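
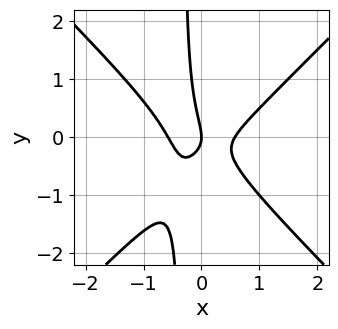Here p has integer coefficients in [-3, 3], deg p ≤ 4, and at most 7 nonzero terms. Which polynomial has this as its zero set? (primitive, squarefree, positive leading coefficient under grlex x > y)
3*x^3 - 3*x*y^2 - 2*x*y - y^2 - x

1. The degree is 3 — the shape is more complex than any degree-2 curve.
2. Against the integer gridlines: it meets the y-axis at y = 0 (among the integer gridlines); one x-axis crossing is at x = 0.
3. Assembling these constraints gives the stated polynomial.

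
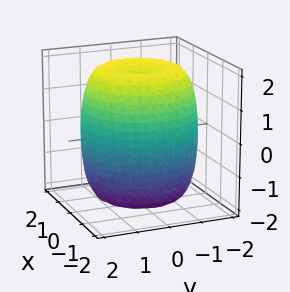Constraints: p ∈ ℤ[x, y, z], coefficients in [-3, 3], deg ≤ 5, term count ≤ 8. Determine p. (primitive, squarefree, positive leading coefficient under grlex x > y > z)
x^4 + 2*x^2*y^2 + y^4 - 2*x^2 - 2*y^2 + z^2 - 3

The degree is 4 — no degree-3 surface has this shape.
By symmetry, the z-axis is an axis of rotation, so x and y enter only as x² + y².
Against the integer gridlines: a circular section at z = 0 has radius between 1 and 2.
Putting this together gives p.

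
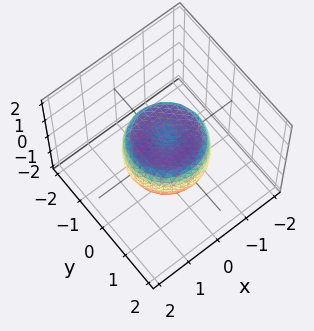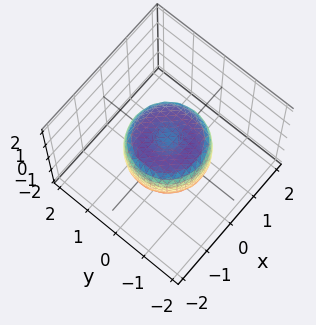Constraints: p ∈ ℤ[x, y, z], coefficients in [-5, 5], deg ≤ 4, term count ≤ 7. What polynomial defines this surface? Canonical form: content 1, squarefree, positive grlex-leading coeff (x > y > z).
Degree: a generic line meets the surface in up to 4 points, so deg p = 4.
By symmetry, the z-axis is an axis of rotation, so x and y enter only as x² + y².
Observable constraints: a circular section at z = 0 has radius between 1 and 2.
These observations pin down the coefficients.

2*x^4 + 4*x^2*y^2 + 2*y^4 - 2*x^2 - 2*y^2 + 2*z^2 - 1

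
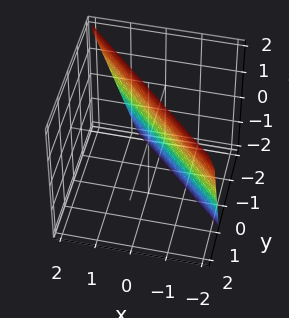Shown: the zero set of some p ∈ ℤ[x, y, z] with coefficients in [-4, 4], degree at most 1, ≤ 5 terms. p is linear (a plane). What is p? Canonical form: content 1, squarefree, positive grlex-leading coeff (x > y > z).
(a) Degree: the surface is flat (a plane), so deg p = 1.
(b) Checking where it meets the axes: it crosses the z-axis at the gridline z = 2.
(c) Matching integer coefficients to the picture gives p.

3*x + 3*y - z + 2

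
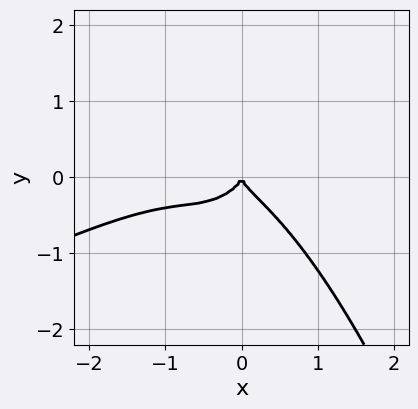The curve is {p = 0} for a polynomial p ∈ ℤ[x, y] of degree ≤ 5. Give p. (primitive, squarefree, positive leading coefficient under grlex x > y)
x^4 - 2*x^3*y + x^3 + 3*y^3 + x^2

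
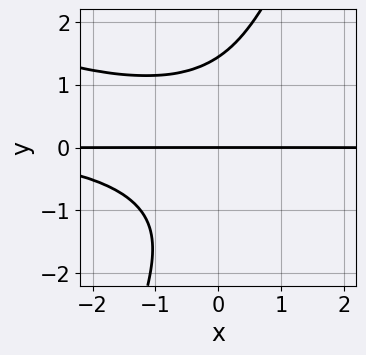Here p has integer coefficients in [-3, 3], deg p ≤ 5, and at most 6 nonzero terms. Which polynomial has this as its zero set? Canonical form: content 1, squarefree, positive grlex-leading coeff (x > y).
x^2*y^2 + 2*x*y^3 - y^4 + 3*y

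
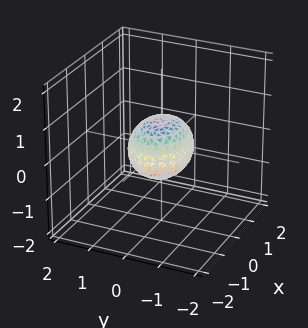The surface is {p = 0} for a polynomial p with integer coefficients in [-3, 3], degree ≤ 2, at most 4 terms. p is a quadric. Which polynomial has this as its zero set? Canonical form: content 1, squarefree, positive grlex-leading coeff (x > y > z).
2*x^2 + 3*y^2 + 3*z^2 - 2

Degree: a closed, bounded, convex surface; a quadric, so deg p = 2.
Symmetries: it's symmetric under y → −y, forcing even powers of y; the z ↦ −z reflection is a symmetry, so z appears only in even powers; mirror symmetry x ↦ −x ⇒ only even powers of x.
Checking where it meets the axes: the x-axis gridline crossings are at x ∈ {-1, 1}.
Assembling these constraints gives the stated polynomial.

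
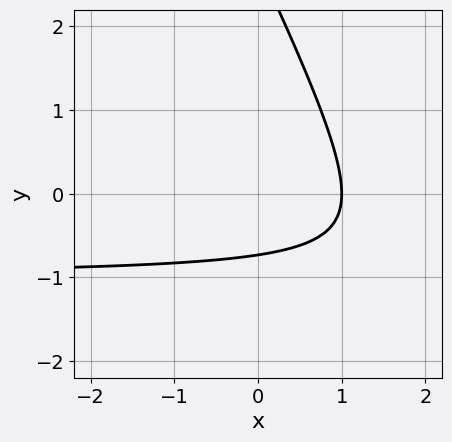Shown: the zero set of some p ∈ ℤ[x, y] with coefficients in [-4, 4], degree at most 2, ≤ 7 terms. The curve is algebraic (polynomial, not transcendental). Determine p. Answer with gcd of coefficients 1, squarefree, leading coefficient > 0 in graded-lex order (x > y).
2*x*y + y^2 + 2*x - 2*y - 2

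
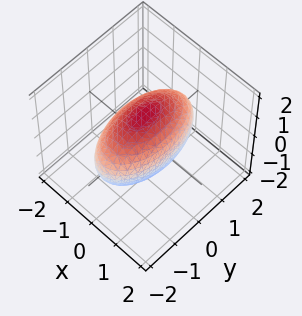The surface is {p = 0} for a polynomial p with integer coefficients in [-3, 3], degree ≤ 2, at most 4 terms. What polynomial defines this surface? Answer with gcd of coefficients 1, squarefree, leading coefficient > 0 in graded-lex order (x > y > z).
1. The degree is 2 — a closed, bounded, convex surface; a quadric.
2. Symmetries: mirror symmetry x ↦ −x ⇒ only even powers of x; the z ↦ −z reflection is a symmetry, so z appears only in even powers; it's symmetric under y → −y, forcing even powers of y.
3. Against the integer gridlines: among the integer gridlines, it crosses the x-axis at x ∈ {-1, 1}.
4. Matching integer coefficients to the picture gives p.

3*x^2 + y^2 + 2*z^2 - 3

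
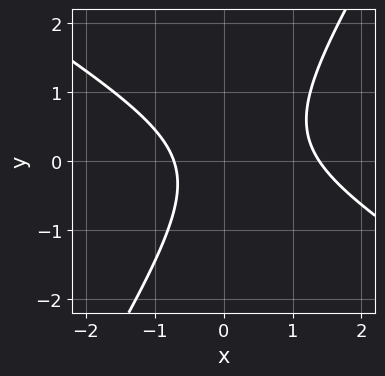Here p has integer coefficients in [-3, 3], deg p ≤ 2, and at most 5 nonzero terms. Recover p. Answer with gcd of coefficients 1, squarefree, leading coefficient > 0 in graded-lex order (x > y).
3*x^2 + 3*x*y - 3*y^2 - 2*x - 3

(a) Degree: no degree-1 curve has this shape, so deg p = 2.
(b) From the axis intercepts and sections: no y-intercept at any integer in the box.
(c) The integer polynomial consistent with all of this is the stated p.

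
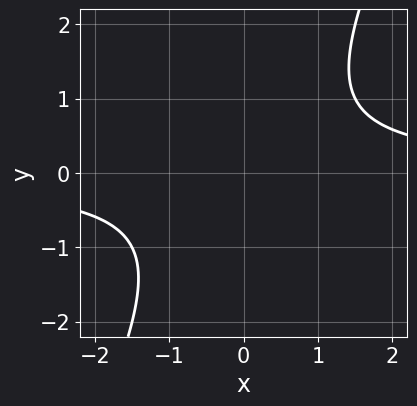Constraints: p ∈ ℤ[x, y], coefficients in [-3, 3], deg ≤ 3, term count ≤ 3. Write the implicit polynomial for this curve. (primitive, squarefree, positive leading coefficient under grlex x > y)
(a) The degree is 2 — no degree-1 curve has this shape.
(b) Checking where it meets the axes: it misses every integer gridline on the x-axis; it misses every integer gridline on the y-axis.
(c) Solving for integer coefficients yields p as stated.

2*x*y - y^2 - 2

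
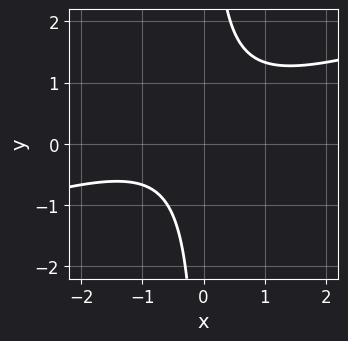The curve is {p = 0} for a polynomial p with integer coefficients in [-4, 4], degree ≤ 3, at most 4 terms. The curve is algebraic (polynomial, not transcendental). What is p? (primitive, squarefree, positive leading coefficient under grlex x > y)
deg p = 2. No degree-1 curve has this shape.
Reading off the gridlines: the curve avoids every integer x-axis point in the box; it misses every integer gridline on the y-axis.
Fitting integer coefficients to these (and the overall shape) gives p.

x^2 - 3*x*y + x + 2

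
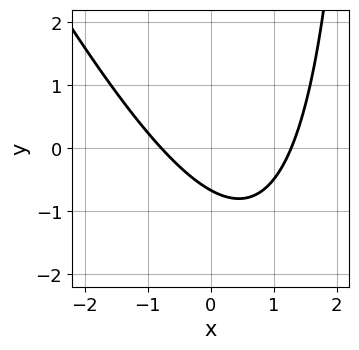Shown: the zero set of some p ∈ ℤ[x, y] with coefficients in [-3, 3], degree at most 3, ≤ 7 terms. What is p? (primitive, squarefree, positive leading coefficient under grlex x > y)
2*x^2 + x*y - x - 3*y - 2

1. The degree is 2 — the shape is more complex than any degree-1 curve.
2. Putting this together gives p.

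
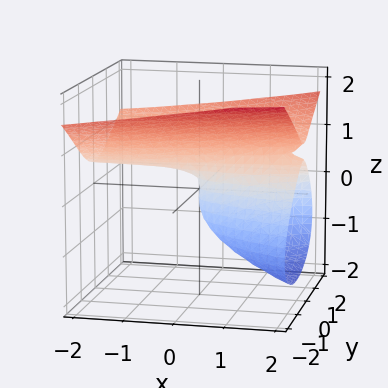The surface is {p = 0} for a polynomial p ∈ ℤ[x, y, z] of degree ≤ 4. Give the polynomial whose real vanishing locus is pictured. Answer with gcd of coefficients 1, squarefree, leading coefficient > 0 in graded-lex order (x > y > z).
2*z^3 - 2*x*z - 2*y^2 + y*z + x

1. Degree: no degree-2 surface has this shape, so deg p = 3.
2. Checking where it meets the axes: it meets the x-axis at x = 0 (among the integer gridlines); it crosses the y-axis at the gridline y = 0; one z-axis crossing is at z = 0.
3. Together with the visible shape, these determine p as stated.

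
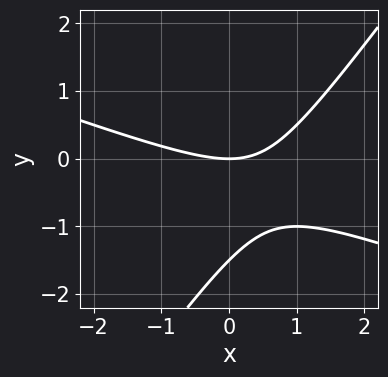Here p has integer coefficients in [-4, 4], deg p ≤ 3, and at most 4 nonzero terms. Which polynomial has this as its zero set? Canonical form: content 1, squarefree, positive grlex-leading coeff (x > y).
(a) deg p = 2. No degree-1 curve has this shape.
(b) From the visible intercepts: it crosses the y-axis at the gridline y = 0; it meets the x-axis at x = 0 (among the integer gridlines).
(c) Together with the visible shape, these determine p as stated.

x^2 + 2*x*y - 2*y^2 - 3*y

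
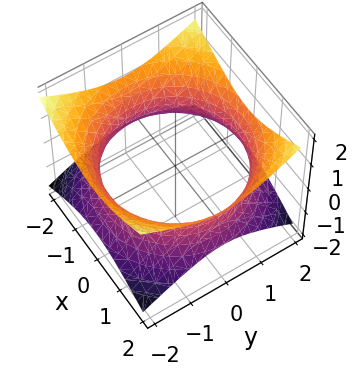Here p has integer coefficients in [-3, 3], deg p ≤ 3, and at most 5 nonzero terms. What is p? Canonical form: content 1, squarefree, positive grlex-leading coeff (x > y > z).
x^2 + y^2 - 2*z^2 - 3

First, deg p = 2. A generic line meets the surface in up to 2 points.
Next, symmetries: rotational symmetry about the z-axis ⇒ p depends on x, y only through x² + y².
Then, reading off the gridlines: no z-intercept at any integer in the box; a circular section at z = 0 has radius between 1 and 2.
Finally, together with the visible shape, these determine p as stated.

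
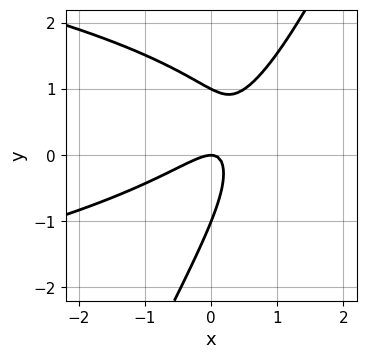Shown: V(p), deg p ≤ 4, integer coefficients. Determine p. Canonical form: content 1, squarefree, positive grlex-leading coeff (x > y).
1. Degree: the shape is more complex than any degree-2 curve, so deg p = 3.
2. Reading off the gridlines: among the integer gridlines, it crosses the y-axis at y ∈ {-1, 0, 1}; it meets the x-axis at x = 0 (among the integer gridlines).
3. Assembling these constraints gives the stated polynomial.

2*x*y^2 - y^3 + 2*x^2 - 3*x*y + y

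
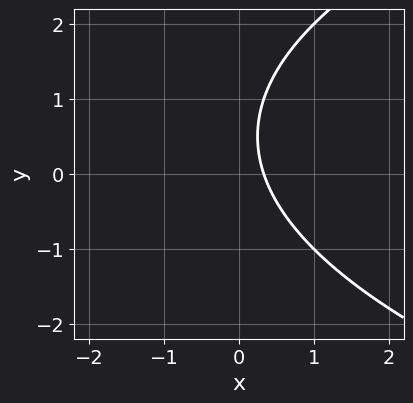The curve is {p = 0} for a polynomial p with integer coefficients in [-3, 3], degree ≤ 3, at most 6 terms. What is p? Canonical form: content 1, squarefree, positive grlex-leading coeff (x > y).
(a) deg p = 2. The shape is more complex than any degree-1 curve.
(b) Observable constraints: no y-intercept at any integer in the box.
(c) Solving for integer coefficients yields p as stated.

y^2 - 3*x - y + 1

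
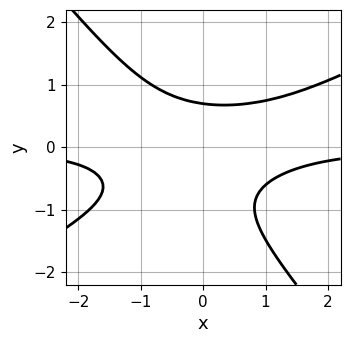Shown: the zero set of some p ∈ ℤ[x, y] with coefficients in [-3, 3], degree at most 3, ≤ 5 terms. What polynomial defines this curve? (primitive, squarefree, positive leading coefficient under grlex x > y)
2*x^2*y - 2*x*y^2 - 3*y^3 - 2*y^2 + 2

First, the degree is 3 — a generic line meets the curve in up to 3 points.
Then, from the visible intercepts: it misses every integer gridline on the x-axis.
Finally, solving for integer coefficients yields p as stated.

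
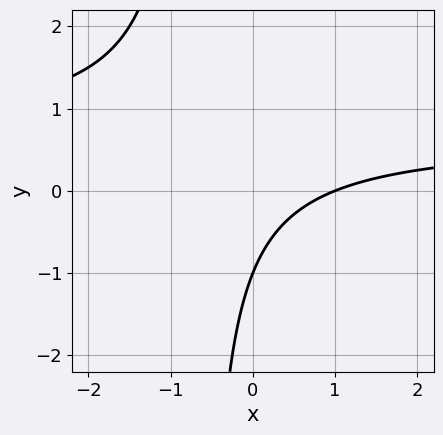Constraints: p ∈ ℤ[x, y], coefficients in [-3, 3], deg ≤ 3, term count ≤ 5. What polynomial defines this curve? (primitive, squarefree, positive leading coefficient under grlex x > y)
3*x*y - 2*x + 2*y + 2

The degree is 2 — a generic line meets the curve in up to 2 points.
Reading off the gridlines: it crosses the y-axis at the gridline y = -1; it crosses the x-axis at the gridline x = 1.
Solving for integer coefficients yields p as stated.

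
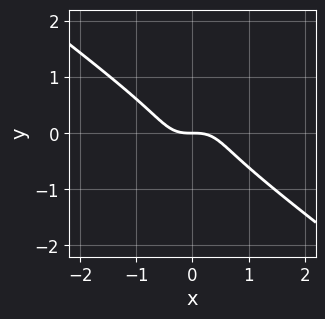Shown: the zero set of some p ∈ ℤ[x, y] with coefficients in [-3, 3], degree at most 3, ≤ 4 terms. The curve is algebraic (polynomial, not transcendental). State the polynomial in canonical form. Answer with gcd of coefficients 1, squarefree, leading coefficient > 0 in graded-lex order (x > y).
3*x^3 - 3*x*y^2 + 3*y^3 + 2*y

(a) Degree: no degree-2 curve has this shape, so deg p = 3.
(b) From the visible intercepts: it meets the y-axis at y = 0 (among the integer gridlines); it meets the x-axis at x = 0 (among the integer gridlines).
(c) Solving for integer coefficients yields p as stated.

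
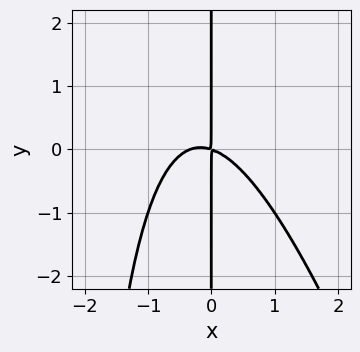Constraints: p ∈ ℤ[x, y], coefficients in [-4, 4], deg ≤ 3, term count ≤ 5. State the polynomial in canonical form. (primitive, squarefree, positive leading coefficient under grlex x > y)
3*x^3 + x^2*y + x^2 + 3*x*y

Degree: a generic line meets the curve in up to 3 points, so deg p = 3.
Checking where it meets the axes: the visible y-axis segment lies entirely on the curve.
These observations pin down the coefficients.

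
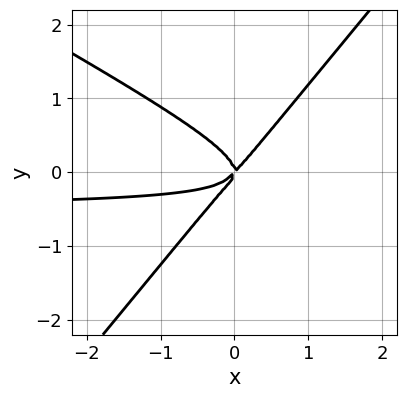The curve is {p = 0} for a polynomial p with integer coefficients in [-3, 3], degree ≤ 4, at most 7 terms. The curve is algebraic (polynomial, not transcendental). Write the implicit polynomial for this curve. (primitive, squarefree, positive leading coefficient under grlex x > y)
2*x^2*y + 2*x*y^2 - 3*y^3 + x^2 - x*y

Degree: the shape is more complex than any degree-2 curve, so deg p = 3.
Reading off the gridlines: it meets the y-axis at y = 0 (among the integer gridlines); it crosses the x-axis at the gridline x = 0.
Solving for integer coefficients yields p as stated.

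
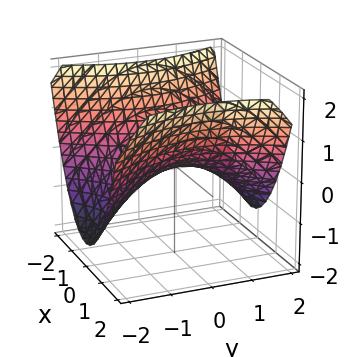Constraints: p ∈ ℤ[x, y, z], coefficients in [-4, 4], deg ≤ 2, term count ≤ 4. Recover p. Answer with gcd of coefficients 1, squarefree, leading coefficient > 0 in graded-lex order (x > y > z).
(a) deg p = 2. A saddle surface; a quadric.
(b) Symmetries: mirror symmetry y ↦ −y ⇒ only even powers of y; the x ↦ −x reflection is a symmetry, so x appears only in even powers.
(c) Against the integer gridlines: one y-axis crossing is at y = 0; it meets the x-axis at x = 0 (among the integer gridlines); it meets the z-axis at z = 0 (among the integer gridlines).
(d) Solving for integer coefficients yields p as stated.

2*x^2 - y^2 - 3*z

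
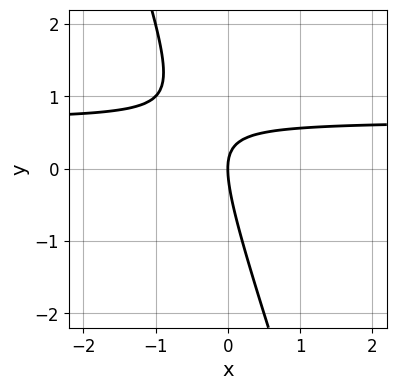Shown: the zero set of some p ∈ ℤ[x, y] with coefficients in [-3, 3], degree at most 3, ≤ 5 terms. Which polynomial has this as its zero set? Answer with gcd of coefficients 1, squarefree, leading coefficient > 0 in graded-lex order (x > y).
3*x*y + y^2 - 2*x

Degree: the shape is more complex than any degree-1 curve, so deg p = 2.
Against the integer gridlines: it meets the x-axis at x = 0 (among the integer gridlines); it meets the y-axis at y = 0 (among the integer gridlines).
Solving for integer coefficients yields p as stated.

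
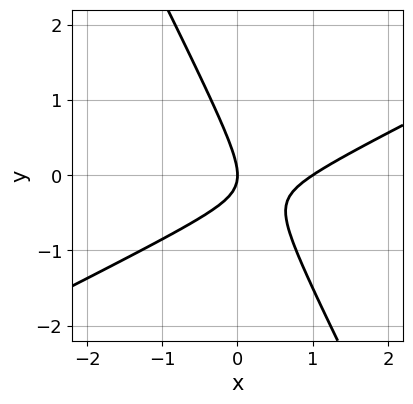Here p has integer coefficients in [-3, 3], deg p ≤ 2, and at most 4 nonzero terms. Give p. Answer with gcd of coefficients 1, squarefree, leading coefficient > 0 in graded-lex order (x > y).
2*x^2 - 3*x*y - 2*y^2 - 2*x

deg p = 2. The shape is more complex than any degree-1 curve.
From the axis intercepts and sections: among the integer gridlines, it crosses the x-axis at x ∈ {0, 1}; one y-axis crossing is at y = 0.
Together with the visible shape, these determine p as stated.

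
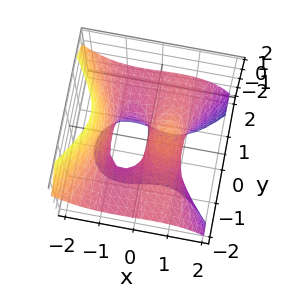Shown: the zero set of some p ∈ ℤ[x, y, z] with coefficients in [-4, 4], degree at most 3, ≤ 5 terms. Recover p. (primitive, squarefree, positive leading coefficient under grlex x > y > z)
2*x^3 + 3*y^2*z + z^2 - 2*x

(a) deg p = 3. A generic line meets the surface in up to 3 points.
(b) From the axis intercepts and sections: the x-axis gridline crossings are at x ∈ {-1, 0, 1}; every point of the y-axis in the box is on the surface; one z-axis crossing is at z = 0.
(c) Assembling these constraints gives the stated polynomial.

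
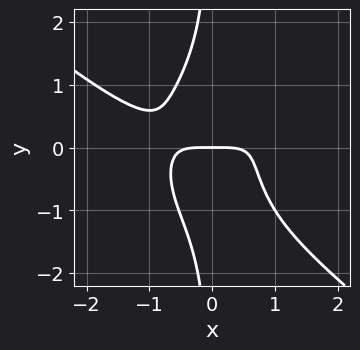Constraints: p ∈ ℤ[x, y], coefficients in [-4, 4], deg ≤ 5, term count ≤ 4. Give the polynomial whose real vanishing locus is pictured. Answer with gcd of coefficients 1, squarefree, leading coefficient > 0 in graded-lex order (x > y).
First, deg p = 4. The shape is more complex than any degree-3 curve.
Next, from the axis intercepts and sections: it crosses the y-axis at the gridline y = 0; it meets the x-axis at x = 0 (among the integer gridlines).
Finally, these observations pin down the coefficients.

x^4 + 2*x*y^3 - 3*x^2*y + 2*y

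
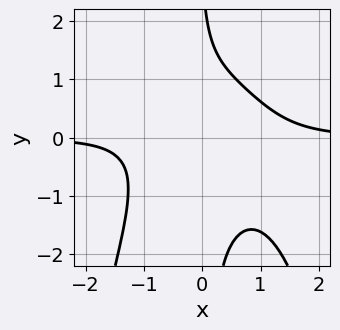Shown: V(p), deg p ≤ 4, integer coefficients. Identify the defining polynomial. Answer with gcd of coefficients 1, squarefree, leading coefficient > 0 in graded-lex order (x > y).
3*x^3*y - x^2*y + 3*x*y^2 + y - 3

(a) Degree: the shape is more complex than any degree-3 curve, so deg p = 4.
(b) Reading off the gridlines: the curve avoids every integer y-axis point in the box; no x-intercept at any integer in the box.
(c) Assembling these constraints gives the stated polynomial.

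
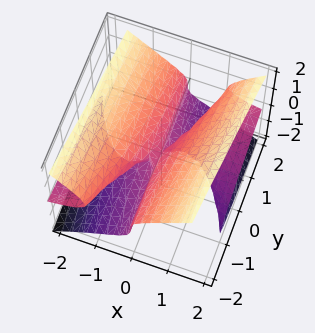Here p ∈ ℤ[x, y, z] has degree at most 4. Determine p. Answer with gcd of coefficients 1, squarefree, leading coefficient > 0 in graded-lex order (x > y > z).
2*x^2*z - 2*z^3 + x^2 - x*y

(a) deg p = 3.
(b) From the axis intercepts and sections: it crosses the z-axis at the gridline z = 0; it meets the x-axis at x = 0 (among the integer gridlines).
(c) Solving for integer coefficients yields p as stated.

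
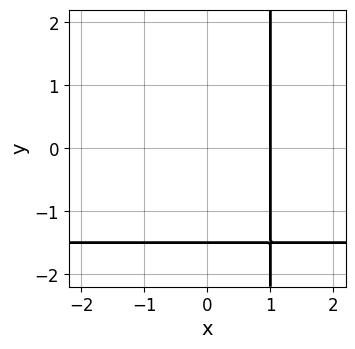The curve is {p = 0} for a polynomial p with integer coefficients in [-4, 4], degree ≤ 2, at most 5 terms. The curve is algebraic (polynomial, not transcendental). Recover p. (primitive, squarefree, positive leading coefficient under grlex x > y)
Degree: the shape is more complex than any degree-1 curve, so deg p = 2.
From the axis intercepts and sections: it crosses the x-axis at the gridline x = 1.
Matching integer coefficients to the picture gives p.

2*x*y + 3*x - 2*y - 3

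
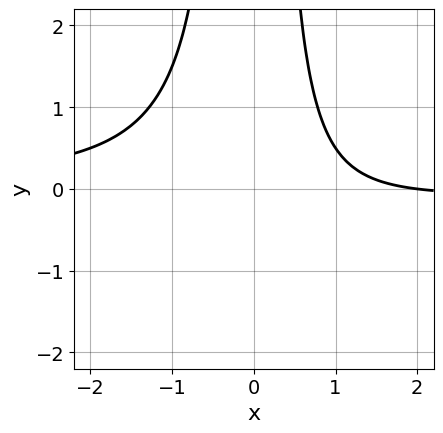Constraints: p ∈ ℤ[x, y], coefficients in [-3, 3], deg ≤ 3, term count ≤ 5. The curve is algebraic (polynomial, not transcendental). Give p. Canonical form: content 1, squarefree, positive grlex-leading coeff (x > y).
2*x^2*y + x - 2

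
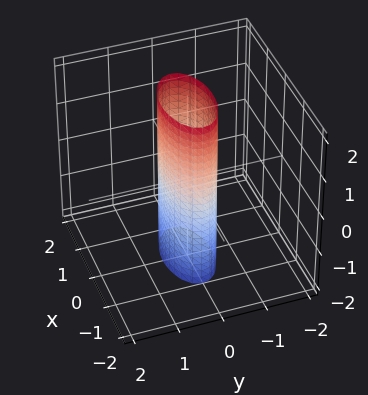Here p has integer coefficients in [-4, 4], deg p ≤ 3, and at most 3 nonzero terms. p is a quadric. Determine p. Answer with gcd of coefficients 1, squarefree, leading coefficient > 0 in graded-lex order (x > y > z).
deg p = 2.
Symmetries: mirror symmetry z ↦ −z ⇒ only even powers of z; mirror symmetry y ↦ −y ⇒ only even powers of y; it's symmetric under x → −x, forcing even powers of x.
Checking where it meets the axes: no z-intercept at any integer in the box; among the integer gridlines, it crosses the x-axis at x ∈ {-1, 1}.
Solving for integer coefficients yields p as stated.

x^2 + 3*y^2 - 1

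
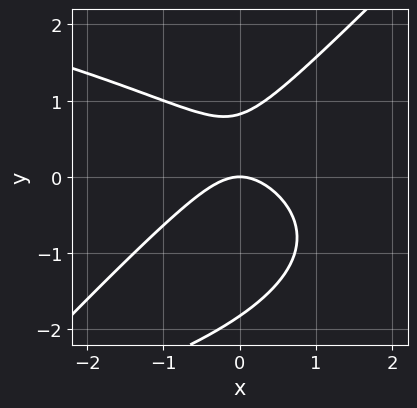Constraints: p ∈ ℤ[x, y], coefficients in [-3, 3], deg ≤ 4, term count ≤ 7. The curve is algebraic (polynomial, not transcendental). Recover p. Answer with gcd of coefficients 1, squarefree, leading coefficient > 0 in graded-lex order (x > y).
(a) Degree: no degree-2 curve has this shape, so deg p = 3.
(b) Checking where it meets the axes: it crosses the y-axis at the gridline y = 0; it crosses the x-axis at the gridline x = 0.
(c) Matching integer coefficients to the picture gives p.

2*x*y^2 - 2*y^3 + 3*x^2 - 2*y^2 + 3*y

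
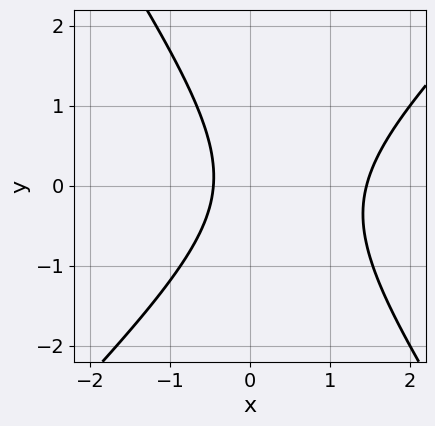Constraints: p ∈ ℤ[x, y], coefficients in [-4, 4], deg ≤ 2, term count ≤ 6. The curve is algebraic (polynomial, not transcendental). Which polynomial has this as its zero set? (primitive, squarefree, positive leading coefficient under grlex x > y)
1. The degree is 2 — no degree-1 curve has this shape.
2. From the visible intercepts: it misses every integer gridline on the y-axis.
3. Putting this together gives p.

3*x^2 - x*y - 2*y^2 - 3*x - 2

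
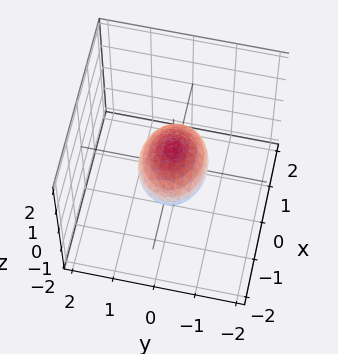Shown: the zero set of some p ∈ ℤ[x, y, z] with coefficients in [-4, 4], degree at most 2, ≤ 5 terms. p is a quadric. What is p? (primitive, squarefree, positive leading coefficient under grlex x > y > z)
First, the degree is 2 — bounded and convex; a quadric.
Then, symmetries: it's symmetric under x → −x, forcing even powers of x; the y ↦ −y reflection is a symmetry, so y appears only in even powers; the z ↦ −z reflection is a symmetry, so z appears only in even powers.
Next, from the axis intercepts and sections: the x-axis gridline crossings are at x ∈ {-1, 1}.
Finally, putting this together gives p.

2*x^2 + 3*y^2 + 3*z^2 - 2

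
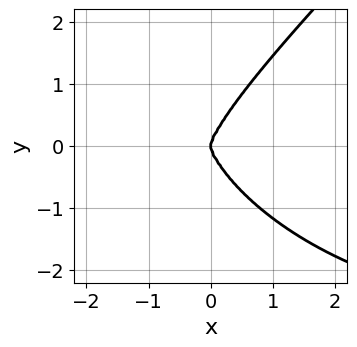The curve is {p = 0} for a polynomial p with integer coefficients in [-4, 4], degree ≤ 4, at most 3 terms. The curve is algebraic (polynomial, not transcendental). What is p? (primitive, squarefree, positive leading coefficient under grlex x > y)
x^3*y - y^4 + 3*x^3

deg p = 4.
From the visible intercepts: one x-axis crossing is at x = 0; it meets the y-axis at y = 0 (among the integer gridlines).
Assembling these constraints gives the stated polynomial.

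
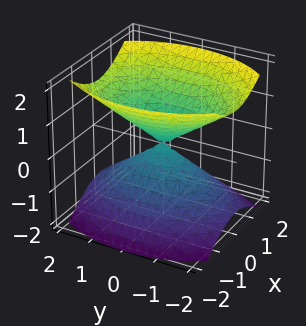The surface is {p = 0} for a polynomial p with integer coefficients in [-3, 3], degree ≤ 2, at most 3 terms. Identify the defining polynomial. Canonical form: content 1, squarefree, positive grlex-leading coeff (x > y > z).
2*x^2 + y^2 - 2*z^2

(a) There are 2 components. They look like related sheets of one shape, so recover p as a whole.
(b) deg p = 2. A double cone through the origin; a quadric.
(c) Symmetries: it's symmetric under x → −x, forcing even powers of x; it's symmetric under y → −y, forcing even powers of y; the z ↦ −z reflection is a symmetry, so z appears only in even powers.
(d) Observable constraints: it meets the y-axis at y = 0 (among the integer gridlines); it crosses the x-axis at the gridline x = 0.
(e) Matching integer coefficients to the picture gives p.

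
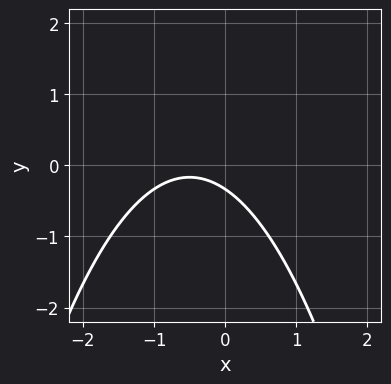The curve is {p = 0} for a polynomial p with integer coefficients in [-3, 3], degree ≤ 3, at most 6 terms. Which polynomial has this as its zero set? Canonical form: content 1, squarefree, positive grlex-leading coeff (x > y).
2*x^2 + 2*x + 3*y + 1

First, the degree is 2 — no degree-1 curve has this shape.
Then, from the axis intercepts and sections: the curve avoids every integer x-axis point in the box.
Finally, putting this together gives p.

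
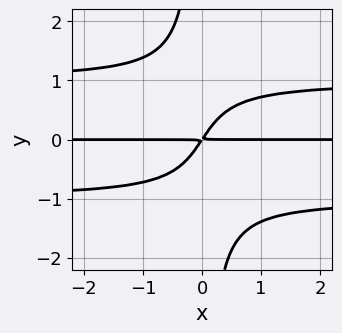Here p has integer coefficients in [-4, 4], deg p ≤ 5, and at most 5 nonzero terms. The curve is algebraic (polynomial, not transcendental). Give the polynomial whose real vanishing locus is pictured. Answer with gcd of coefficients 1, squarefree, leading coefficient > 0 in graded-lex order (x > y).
3*x*y^3 - 3*x*y + 2*y^2

1. Degree: no degree-3 curve has this shape, so deg p = 4.
2. From the visible intercepts: the visible x-axis segment lies entirely on the curve.
3. These observations pin down the coefficients.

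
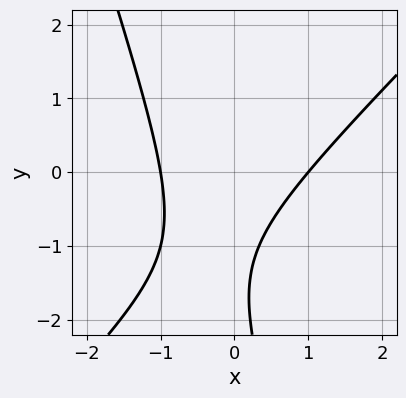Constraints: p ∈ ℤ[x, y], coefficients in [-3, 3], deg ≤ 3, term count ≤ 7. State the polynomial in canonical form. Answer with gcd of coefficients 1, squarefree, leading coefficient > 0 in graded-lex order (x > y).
3*x^2 - 2*x*y - y^2 - 3*y - 3

The degree is 2 — a generic line meets the curve in up to 2 points.
Against the integer gridlines: it misses every integer gridline on the y-axis; the x-axis gridline crossings are at x ∈ {-1, 1}.
Matching integer coefficients to the picture gives p.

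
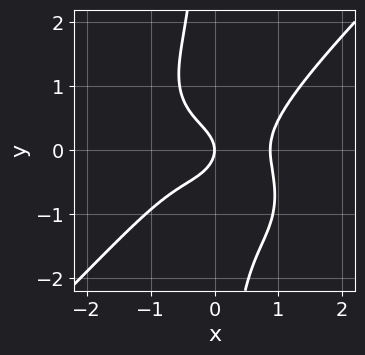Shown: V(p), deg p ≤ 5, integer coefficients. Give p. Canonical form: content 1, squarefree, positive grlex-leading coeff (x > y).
First, deg p = 4. The shape is more complex than any degree-3 curve.
Then, against the integer gridlines: one x-axis crossing is at x = 0; it meets the y-axis at y = 0 (among the integer gridlines).
Finally, the integer polynomial consistent with all of this is the stated p.

3*x^4 - 3*x*y^3 - 3*y^2 - 2*x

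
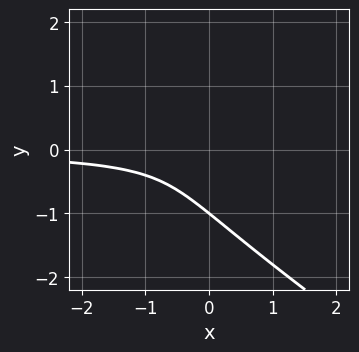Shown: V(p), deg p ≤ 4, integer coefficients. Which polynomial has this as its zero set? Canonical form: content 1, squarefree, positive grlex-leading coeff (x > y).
2*x*y^2 + 3*y^3 - 2*x*y + 2*y^2 + 1

(a) The degree is 3 — no degree-2 curve has this shape.
(b) Reading off the gridlines: no x-intercept at any integer in the box; it meets the y-axis at y = -1 (among the integer gridlines).
(c) Putting this together gives p.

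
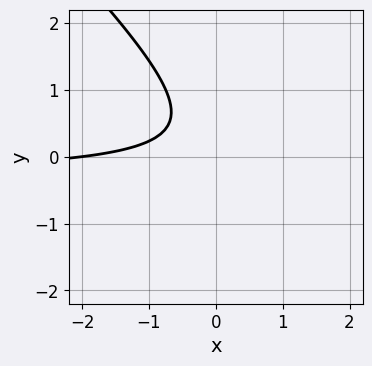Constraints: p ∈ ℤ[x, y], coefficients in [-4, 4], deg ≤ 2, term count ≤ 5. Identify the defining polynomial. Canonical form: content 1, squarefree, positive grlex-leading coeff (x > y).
3*x*y + 3*y^2 + x - 2*y + 2

Degree: the shape is more complex than any degree-1 curve, so deg p = 2.
Against the integer gridlines: it crosses the x-axis at the gridline x = -2; the curve avoids every integer y-axis point in the box.
These observations pin down the coefficients.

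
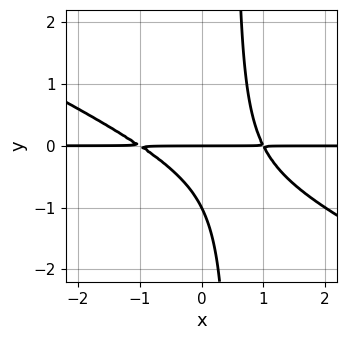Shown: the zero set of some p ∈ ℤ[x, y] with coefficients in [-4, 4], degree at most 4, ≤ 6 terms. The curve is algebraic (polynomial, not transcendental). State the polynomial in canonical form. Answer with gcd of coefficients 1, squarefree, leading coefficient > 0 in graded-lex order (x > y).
(a) The degree is 3 — the shape is more complex than any degree-2 curve.
(b) Checking where it meets the axes: among the integer gridlines, it crosses the y-axis at y ∈ {-1, 0}; the visible x-axis segment lies entirely on the curve.
(c) Matching integer coefficients to the picture gives p.

x^2*y + 2*x*y^2 - y^2 - y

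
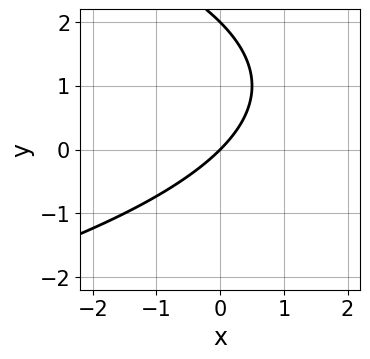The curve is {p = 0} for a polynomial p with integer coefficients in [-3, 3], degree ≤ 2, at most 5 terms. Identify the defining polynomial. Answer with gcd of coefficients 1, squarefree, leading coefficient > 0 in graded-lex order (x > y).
y^2 + 2*x - 2*y

1. deg p = 2. A generic line meets the curve in up to 2 points.
2. Checking where it meets the axes: one x-axis crossing is at x = 0; the y-axis gridline crossings are at y ∈ {0, 2}.
3. Assembling these constraints gives the stated polynomial.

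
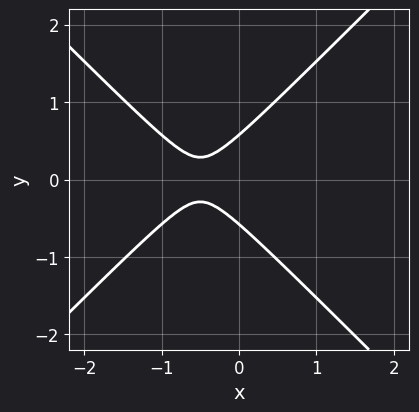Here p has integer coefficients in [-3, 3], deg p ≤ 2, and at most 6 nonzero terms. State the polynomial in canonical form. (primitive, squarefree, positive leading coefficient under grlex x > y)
3*x^2 - 3*y^2 + 3*x + 1

(a) Degree: no degree-1 curve has this shape, so deg p = 2.
(b) Symmetries: the y ↦ −y reflection is a symmetry, so y appears only in even powers.
(c) From the visible intercepts: no x-intercept at any integer in the box.
(d) Fitting integer coefficients to these (and the overall shape) gives p.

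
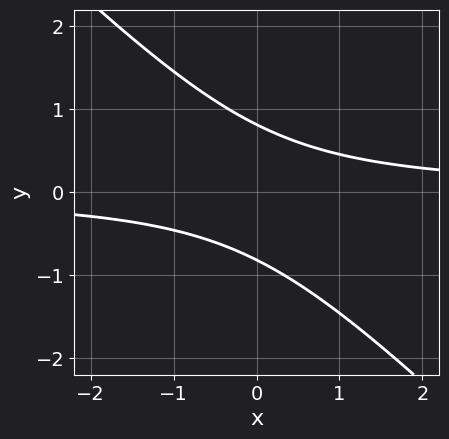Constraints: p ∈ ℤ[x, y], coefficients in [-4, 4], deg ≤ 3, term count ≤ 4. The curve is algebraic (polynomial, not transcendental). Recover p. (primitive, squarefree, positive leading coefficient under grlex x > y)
3*x*y + 3*y^2 - 2

1. The degree is 2 — the shape is more complex than any degree-1 curve.
2. From the axis intercepts and sections: no x-intercept at any integer in the box.
3. Matching integer coefficients to the picture gives p.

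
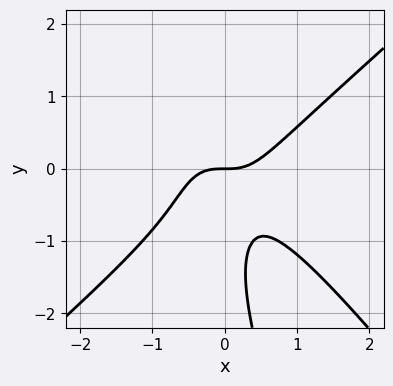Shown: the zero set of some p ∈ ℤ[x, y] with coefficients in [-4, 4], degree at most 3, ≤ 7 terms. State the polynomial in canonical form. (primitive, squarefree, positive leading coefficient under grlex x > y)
3*x^3 - 3*x*y^2 - y^3 - 2*y^2 - 2*y

First, the degree is 3 — the shape is more complex than any degree-2 curve.
Then, observable constraints: it meets the y-axis at y = 0 (among the integer gridlines); it meets the x-axis at x = 0 (among the integer gridlines).
Finally, the integer polynomial consistent with all of this is the stated p.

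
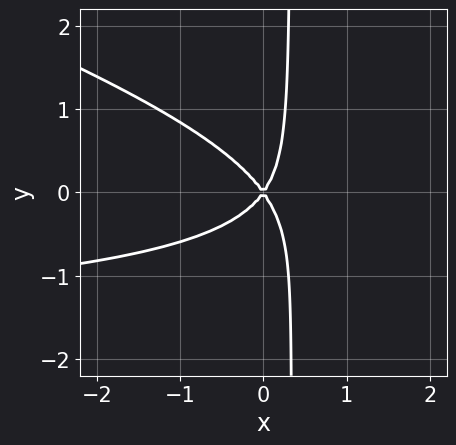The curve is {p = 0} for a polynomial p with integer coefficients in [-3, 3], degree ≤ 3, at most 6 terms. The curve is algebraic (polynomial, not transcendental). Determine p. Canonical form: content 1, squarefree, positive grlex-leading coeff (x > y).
(a) deg p = 3. A generic line meets the curve in up to 3 points.
(b) From the visible intercepts: it meets the y-axis at y = 0 (among the integer gridlines); one x-axis crossing is at x = 0.
(c) Matching integer coefficients to the picture gives p.

x^2*y + 3*x*y^2 + 2*x^2 - y^2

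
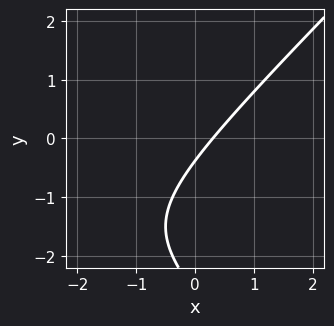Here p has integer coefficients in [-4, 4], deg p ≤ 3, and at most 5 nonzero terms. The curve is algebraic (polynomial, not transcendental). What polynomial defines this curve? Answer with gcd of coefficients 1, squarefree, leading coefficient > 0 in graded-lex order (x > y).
x^2 - y^2 + 3*x - 3*y - 1

First, the degree is 2 — a generic line meets the curve in up to 2 points.
Finally, putting this together gives p.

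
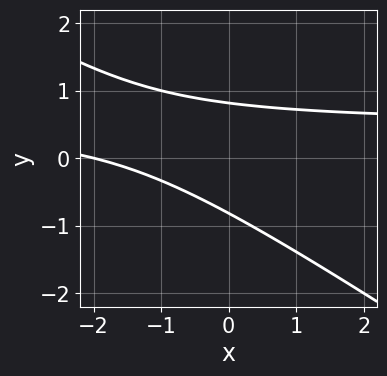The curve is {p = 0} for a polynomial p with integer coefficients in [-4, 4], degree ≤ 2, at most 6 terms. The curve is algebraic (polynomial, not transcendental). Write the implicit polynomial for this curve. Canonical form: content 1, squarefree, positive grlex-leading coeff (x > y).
2*x*y + 3*y^2 - x - 2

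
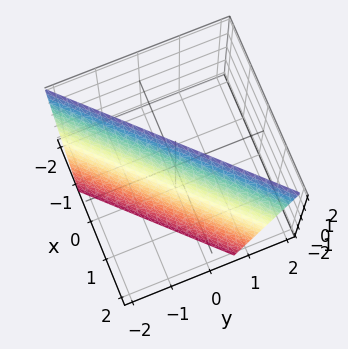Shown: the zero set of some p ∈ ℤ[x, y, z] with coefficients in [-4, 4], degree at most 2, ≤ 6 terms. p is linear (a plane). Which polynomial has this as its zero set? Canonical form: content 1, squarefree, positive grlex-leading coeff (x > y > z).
First, degree: the surface is flat (a plane), so deg p = 1.
Next, against the integer gridlines: it crosses the z-axis at the gridline z = 2.
Finally, together with the visible shape, these determine p as stated.

3*x - 3*y + z - 2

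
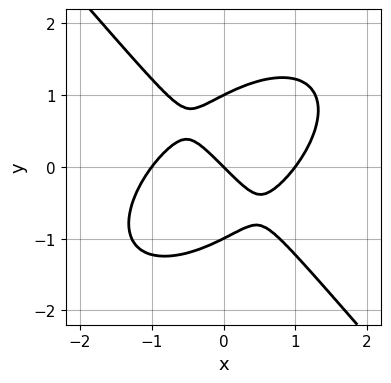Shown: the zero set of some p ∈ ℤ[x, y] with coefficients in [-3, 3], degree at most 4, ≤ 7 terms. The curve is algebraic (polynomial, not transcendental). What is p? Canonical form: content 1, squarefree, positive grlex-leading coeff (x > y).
First, degree: a generic line meets the curve in up to 3 points, so deg p = 3.
Next, observable constraints: the x-axis gridline crossings are at x ∈ {-1, 0, 1}; among the integer gridlines, it crosses the y-axis at y ∈ {-1, 0, 1}.
Finally, solving for integer coefficients yields p as stated.

2*x^3 - x^2*y + 2*y^3 - 2*x - 2*y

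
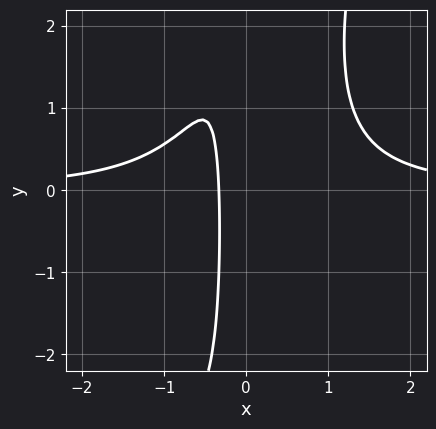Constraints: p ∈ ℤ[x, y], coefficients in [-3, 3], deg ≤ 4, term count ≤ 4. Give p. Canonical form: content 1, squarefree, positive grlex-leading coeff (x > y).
First, deg p = 4.
Then, reading off the gridlines: the curve avoids every integer y-axis point in the box.
Finally, solving for integer coefficients yields p as stated.

3*x^3*y - x^2*y^2 - 3*x - 1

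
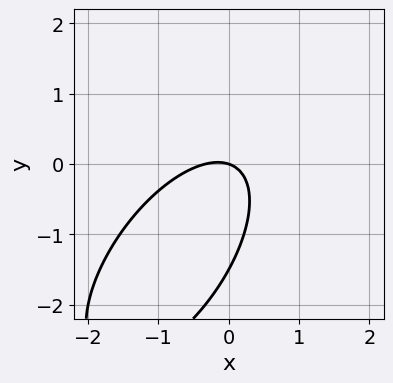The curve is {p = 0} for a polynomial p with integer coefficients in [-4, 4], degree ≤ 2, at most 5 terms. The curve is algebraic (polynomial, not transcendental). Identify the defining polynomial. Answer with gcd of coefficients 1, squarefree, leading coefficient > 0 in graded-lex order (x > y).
3*x^2 - 3*x*y + 2*y^2 + x + 3*y

deg p = 2. The shape is more complex than any degree-1 curve.
Reading off the gridlines: it crosses the y-axis at the gridline y = 0; one x-axis crossing is at x = 0.
Together with the visible shape, these determine p as stated.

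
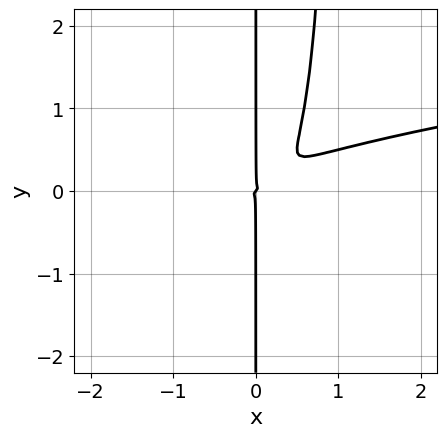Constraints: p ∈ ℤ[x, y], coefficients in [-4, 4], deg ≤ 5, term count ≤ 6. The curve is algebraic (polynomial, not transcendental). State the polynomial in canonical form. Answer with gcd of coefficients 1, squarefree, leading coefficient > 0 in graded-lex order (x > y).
2*x^2*y^2 - x^3 + 2*x^2*y - 2*x*y^2

(a) deg p = 4. The shape is more complex than any degree-3 curve.
(b) Against the integer gridlines: it crosses the x-axis at the gridline x = 0; every point of the y-axis in the box is on the curve.
(c) These observations pin down the coefficients.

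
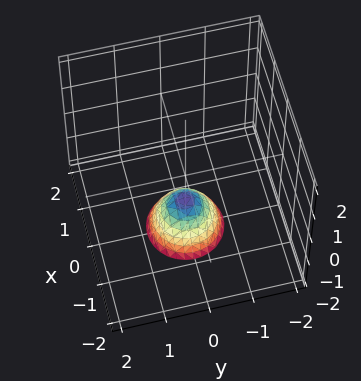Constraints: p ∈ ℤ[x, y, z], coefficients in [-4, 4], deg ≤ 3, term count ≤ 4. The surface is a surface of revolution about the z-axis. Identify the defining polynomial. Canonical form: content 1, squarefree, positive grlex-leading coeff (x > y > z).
3*x^2 + 3*y^2 + 2*z + 2

(a) deg p = 2. No degree-1 surface has this shape.
(b) Symmetries: rotational symmetry about the z-axis ⇒ p depends on x, y only through x² + y².
(c) From the visible intercepts: it misses every integer gridline on the y-axis; a circular section at z = -2 has radius between 0 and 1; one z-axis crossing is at z = -1; it misses every integer gridline on the x-axis.
(d) Fitting integer coefficients to these (and the overall shape) gives p.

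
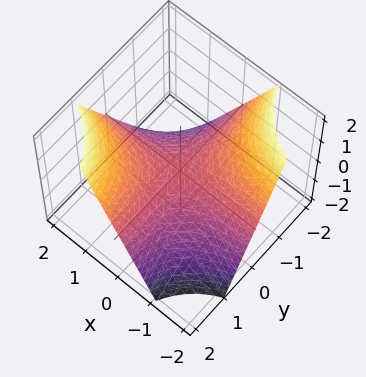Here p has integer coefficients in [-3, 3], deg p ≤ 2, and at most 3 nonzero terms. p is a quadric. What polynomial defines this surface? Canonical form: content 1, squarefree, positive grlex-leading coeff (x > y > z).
x*y - z

The degree is 2 — a hyperbolic paraboloid; a quadric.
Checking where it meets the axes: it meets the z-axis at z = 0 (among the integer gridlines); the visible x-axis segment lies entirely on the surface; every point of the y-axis in the box is on the surface.
Solving for integer coefficients yields p as stated.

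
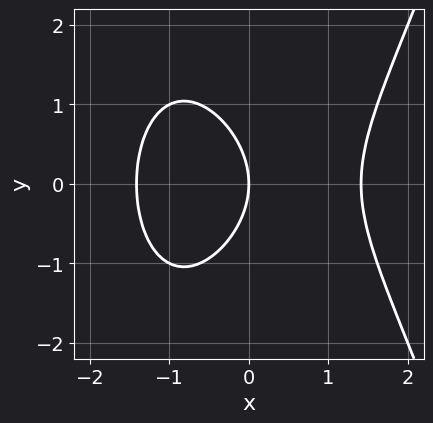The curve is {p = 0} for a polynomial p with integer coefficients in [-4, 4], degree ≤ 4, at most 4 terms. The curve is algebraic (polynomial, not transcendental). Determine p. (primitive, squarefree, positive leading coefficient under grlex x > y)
x^3 - y^2 - 2*x

First, deg p = 3.
Then, symmetries: the y ↦ −y reflection is a symmetry, so y appears only in even powers.
Next, from the axis intercepts and sections: one x-axis crossing is at x = 0; it crosses the y-axis at the gridline y = 0.
Finally, these observations pin down the coefficients.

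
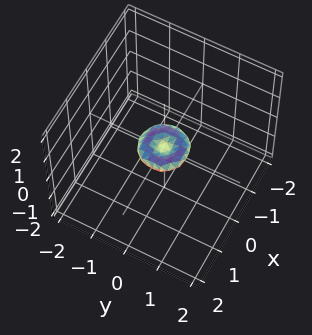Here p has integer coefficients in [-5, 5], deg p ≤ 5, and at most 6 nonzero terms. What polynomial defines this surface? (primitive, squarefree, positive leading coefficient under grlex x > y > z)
2*x^4 + 4*x^2*y^2 + 2*y^4 - x^2 - y^2 + 3*z^2

deg p = 4. A generic line meets the surface in up to 4 points.
By symmetry, the surface is invariant under rotation about z: p = q(x² + y², z).
Observable constraints: it meets the y-axis at y = 0 (among the integer gridlines); it crosses the z-axis at the gridline z = 0; a circular section at z = 0 has radius between 0 and 1; one x-axis crossing is at x = 0.
Together with the visible shape, these determine p as stated.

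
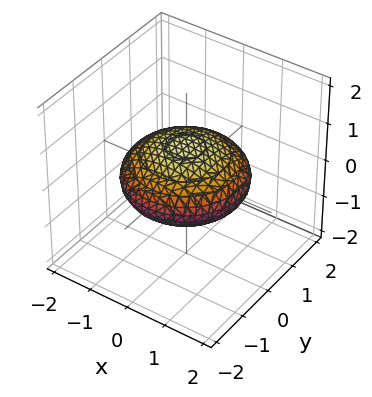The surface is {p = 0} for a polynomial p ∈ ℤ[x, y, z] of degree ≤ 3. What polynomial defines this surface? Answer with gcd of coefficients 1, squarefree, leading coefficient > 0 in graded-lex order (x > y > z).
x^2 + y^2 + 3*z^2 - 2

(a) The degree is 2 — a closed, bounded, convex surface; a quadric.
(b) Symmetries: it's symmetric under z → −z, forcing even powers of z; the surface is invariant under rotation about z: p = q(x² + y², z).
(c) Checking where it meets the axes: a circular section at z = 0 has radius between 1 and 2.
(d) Putting this together gives p.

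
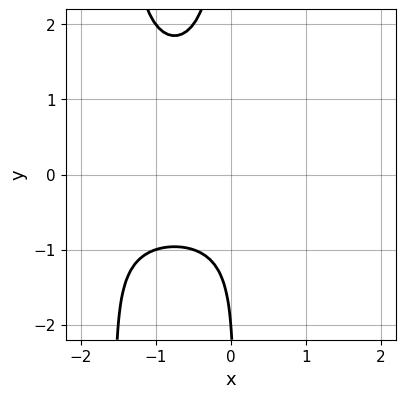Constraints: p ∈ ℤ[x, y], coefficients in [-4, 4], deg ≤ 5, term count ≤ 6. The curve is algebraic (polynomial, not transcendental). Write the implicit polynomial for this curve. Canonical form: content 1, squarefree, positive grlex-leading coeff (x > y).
2*x^2*y^2 + 3*x*y^2 + y + 2

First, the degree is 4 — the shape is more complex than any degree-3 curve.
Next, observable constraints: it crosses the y-axis at the gridline y = -2; no x-intercept at any integer in the box.
Finally, putting this together gives p.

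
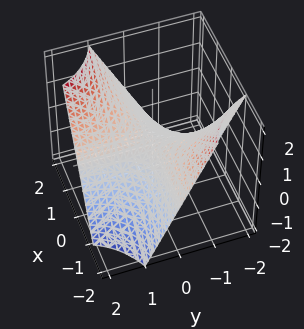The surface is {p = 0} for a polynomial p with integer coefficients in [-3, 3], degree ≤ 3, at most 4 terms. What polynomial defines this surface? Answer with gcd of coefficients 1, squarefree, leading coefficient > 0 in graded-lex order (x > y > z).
x*y - z

First, degree: a hyperbolic paraboloid; a quadric, so deg p = 2.
Next, checking where it meets the axes: every point of the x-axis in the box is on the surface; every point of the y-axis in the box is on the surface; it crosses the z-axis at the gridline z = 0.
Finally, matching integer coefficients to the picture gives p.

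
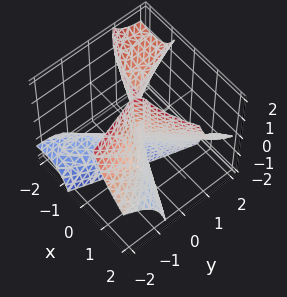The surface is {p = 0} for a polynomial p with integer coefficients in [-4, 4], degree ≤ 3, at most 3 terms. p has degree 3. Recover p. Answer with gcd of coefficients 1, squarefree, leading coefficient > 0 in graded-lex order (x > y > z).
x^3 - 3*x*y*z - 2*y^2

First, the picture has 3 separate pieces. They look like related sheets of one shape, so recover p as a whole.
Next, degree: the shape is more complex than any degree-2 surface, so deg p = 3.
Next, from the visible intercepts: it crosses the y-axis at the gridline y = 0; the visible z-axis segment lies entirely on the surface; one x-axis crossing is at x = 0.
Finally, the integer polynomial consistent with all of this is the stated p.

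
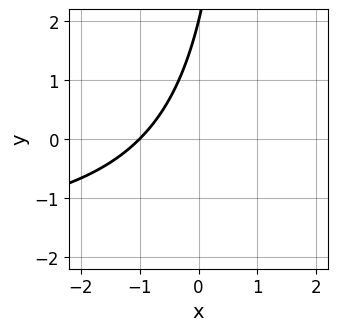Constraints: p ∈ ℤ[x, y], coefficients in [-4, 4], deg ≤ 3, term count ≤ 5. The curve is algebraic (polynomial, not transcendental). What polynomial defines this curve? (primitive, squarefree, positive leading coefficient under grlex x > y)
1. deg p = 2.
2. Reading off the gridlines: it meets the y-axis at y = 2 (among the integer gridlines); it crosses the x-axis at the gridline x = -1.
3. Solving for integer coefficients yields p as stated.

x*y + 2*x - y + 2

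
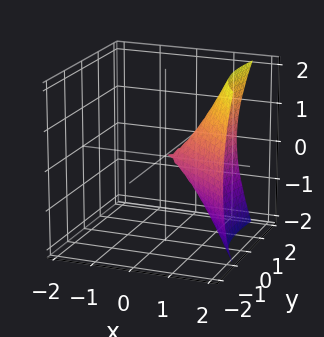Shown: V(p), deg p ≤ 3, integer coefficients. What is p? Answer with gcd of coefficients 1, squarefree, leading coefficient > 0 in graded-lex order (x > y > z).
1. Degree: a generic line meets the surface in up to 3 points, so deg p = 3.
2. From the axis intercepts and sections: it meets the x-axis at x = 0 (among the integer gridlines); it crosses the z-axis at the gridline z = 0; it crosses the y-axis at the gridline y = 0.
3. The integer polynomial consistent with all of this is the stated p.

x^3 + x^2*y - y^2 - z^2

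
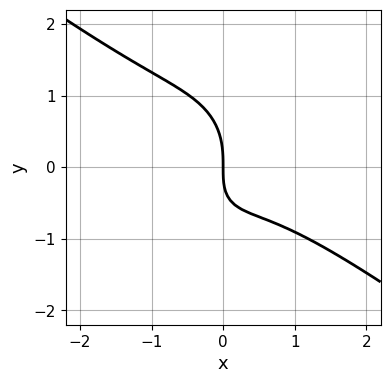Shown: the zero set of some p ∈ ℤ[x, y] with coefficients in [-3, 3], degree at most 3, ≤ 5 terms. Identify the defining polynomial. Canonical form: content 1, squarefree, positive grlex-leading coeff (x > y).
(a) deg p = 3. A generic line meets the curve in up to 3 points.
(b) Against the integer gridlines: one y-axis crossing is at y = 0; one x-axis crossing is at x = 0.
(c) Matching integer coefficients to the picture gives p.

3*x^3 + 3*x^2*y + 2*y^3 + 2*x*y + 3*x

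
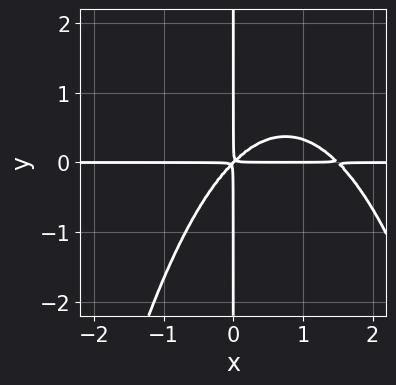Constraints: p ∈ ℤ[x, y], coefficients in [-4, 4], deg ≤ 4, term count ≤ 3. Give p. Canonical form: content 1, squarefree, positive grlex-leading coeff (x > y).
2*x^3*y - 3*x^2*y + 3*x*y^2

Degree: no degree-3 curve has this shape, so deg p = 4.
Checking where it meets the axes: every point of the x-axis in the box is on the curve; every point of the y-axis in the box is on the curve.
The integer polynomial consistent with all of this is the stated p.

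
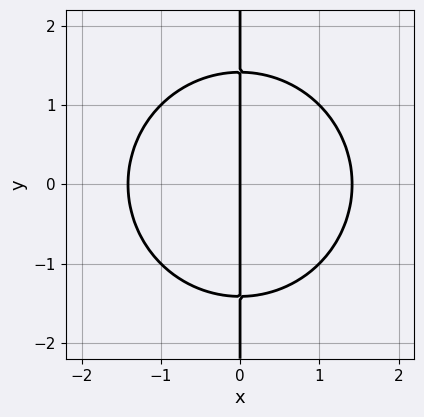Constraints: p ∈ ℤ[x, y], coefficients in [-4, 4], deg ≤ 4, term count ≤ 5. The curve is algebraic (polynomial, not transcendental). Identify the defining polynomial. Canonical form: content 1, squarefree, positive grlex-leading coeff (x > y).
x^3 + x*y^2 - 2*x

First, the degree is 3 — a generic line meets the curve in up to 3 points.
Then, symmetries: mirror symmetry y ↦ −y ⇒ only even powers of y.
Then, from the axis intercepts and sections: it meets the x-axis at x = 0 (among the integer gridlines); the visible y-axis segment lies entirely on the curve.
Finally, assembling these constraints gives the stated polynomial.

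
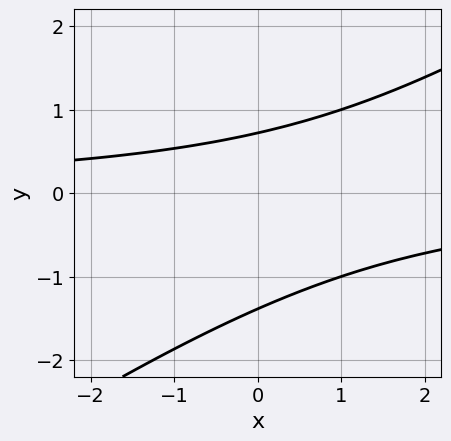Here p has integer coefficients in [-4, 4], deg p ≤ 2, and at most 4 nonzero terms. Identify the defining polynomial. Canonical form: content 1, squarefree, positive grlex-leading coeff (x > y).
1. Degree: a generic line meets the curve in up to 2 points, so deg p = 2.
2. Checking where it meets the axes: the curve avoids every integer x-axis point in the box.
3. Putting this together gives p.

2*x*y - 3*y^2 - 2*y + 3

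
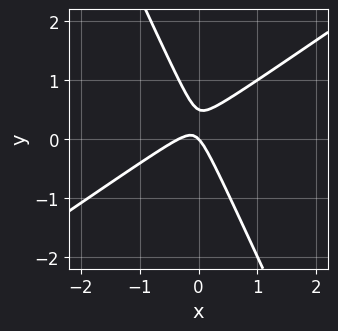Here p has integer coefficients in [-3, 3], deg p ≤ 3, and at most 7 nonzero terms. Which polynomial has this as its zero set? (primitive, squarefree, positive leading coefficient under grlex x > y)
3*x^2 - 3*x*y - 2*y^2 + x + y

1. The degree is 2 — no degree-1 curve has this shape.
2. Against the integer gridlines: one y-axis crossing is at y = 0; one x-axis crossing is at x = 0.
3. Fitting integer coefficients to these (and the overall shape) gives p.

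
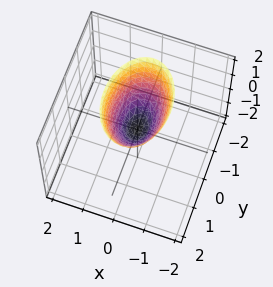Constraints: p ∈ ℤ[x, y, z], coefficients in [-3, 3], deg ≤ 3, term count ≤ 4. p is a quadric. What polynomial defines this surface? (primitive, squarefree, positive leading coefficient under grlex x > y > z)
2*x^2 + y^2 - z

First, deg p = 2. A single bowl opening along one axis; a quadric.
Then, symmetries: the x ↦ −x reflection is a symmetry, so x appears only in even powers; it's symmetric under y → −y, forcing even powers of y.
Then, from the visible intercepts: it crosses the x-axis at the gridline x = 0; it crosses the y-axis at the gridline y = 0; it meets the z-axis at z = 0 (among the integer gridlines).
Finally, assembling these constraints gives the stated polynomial.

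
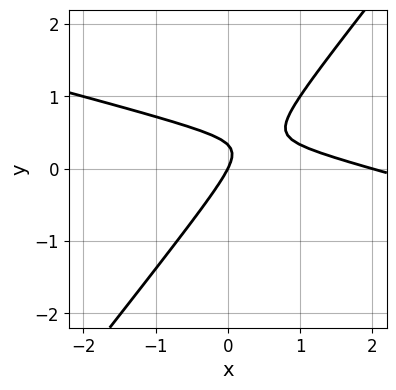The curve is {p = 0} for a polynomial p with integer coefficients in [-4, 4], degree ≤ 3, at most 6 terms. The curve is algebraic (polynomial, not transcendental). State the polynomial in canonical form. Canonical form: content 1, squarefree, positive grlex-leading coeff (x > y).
x^2 + 3*x*y - 3*y^2 - 2*x + y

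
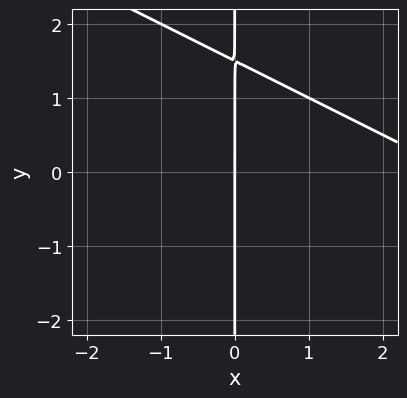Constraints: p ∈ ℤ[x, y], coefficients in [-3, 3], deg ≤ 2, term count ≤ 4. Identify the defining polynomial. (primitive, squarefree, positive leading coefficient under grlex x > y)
x^2 + 2*x*y - 3*x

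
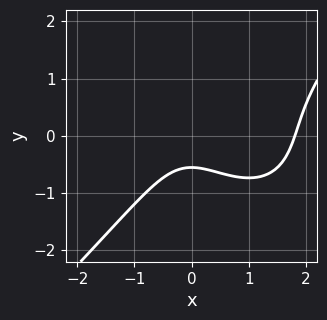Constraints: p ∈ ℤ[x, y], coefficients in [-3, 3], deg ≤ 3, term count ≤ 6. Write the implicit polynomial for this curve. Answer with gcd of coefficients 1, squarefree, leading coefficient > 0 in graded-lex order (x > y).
(a) deg p = 3. A generic line meets the curve in up to 3 points.
(b) Matching integer coefficients to the picture gives p.

2*x^3 - 2*y^3 - 3*x^2 - 3*y - 2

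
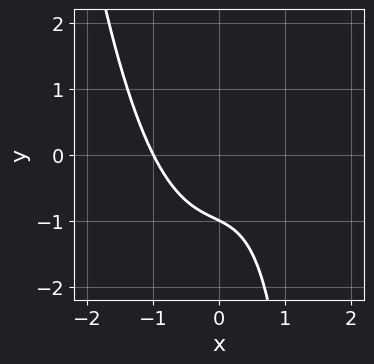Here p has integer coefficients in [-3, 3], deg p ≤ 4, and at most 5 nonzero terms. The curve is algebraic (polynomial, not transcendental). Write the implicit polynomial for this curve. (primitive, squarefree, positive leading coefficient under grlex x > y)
2*x^3 - x*y + 2*y + 2

1. Degree: a generic line meets the curve in up to 3 points, so deg p = 3.
2. Against the integer gridlines: it meets the x-axis at x = -1 (among the integer gridlines); one y-axis crossing is at y = -1.
3. The integer polynomial consistent with all of this is the stated p.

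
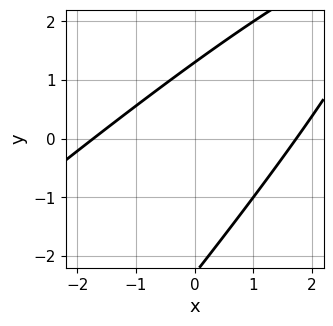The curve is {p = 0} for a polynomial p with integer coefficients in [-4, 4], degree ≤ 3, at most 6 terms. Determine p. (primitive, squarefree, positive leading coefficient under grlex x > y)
1. The degree is 2 — the shape is more complex than any degree-1 curve.
2. Solving for integer coefficients yields p as stated.

x^2 - 2*x*y + y^2 + y - 3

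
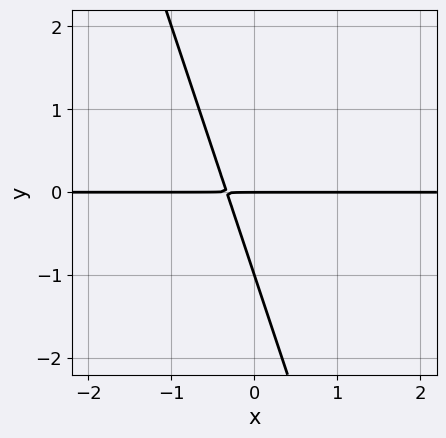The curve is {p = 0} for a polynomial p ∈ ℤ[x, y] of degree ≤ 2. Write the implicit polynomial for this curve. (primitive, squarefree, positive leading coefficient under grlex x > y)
The degree is 2 — the shape is more complex than any degree-1 curve.
Observable constraints: the visible x-axis segment lies entirely on the curve; among the integer gridlines, it crosses the y-axis at y ∈ {-1, 0}.
Assembling these constraints gives the stated polynomial.

3*x*y + y^2 + y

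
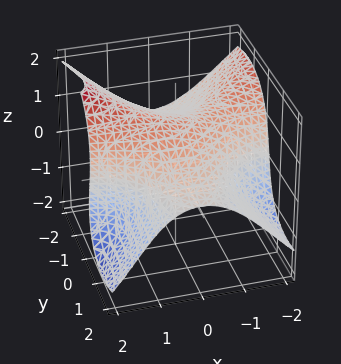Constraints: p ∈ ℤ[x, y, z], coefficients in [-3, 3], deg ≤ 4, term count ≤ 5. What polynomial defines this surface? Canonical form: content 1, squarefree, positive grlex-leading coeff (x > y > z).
First, degree: the shape is more complex than any degree-2 surface, so deg p = 3.
Next, observable constraints: no y-intercept at any integer in the box; no x-intercept at any integer in the box.
Finally, solving for integer coefficients yields p as stated.

2*x^2*y + 2*y^2*z + z^3 - x*z - 2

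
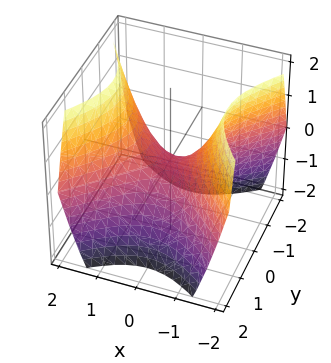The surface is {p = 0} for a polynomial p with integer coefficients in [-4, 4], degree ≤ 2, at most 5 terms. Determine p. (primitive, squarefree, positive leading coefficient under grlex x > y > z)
x^2 - y^2 - z

(a) deg p = 2.
(b) Symmetries: mirror symmetry x ↦ −x ⇒ only even powers of x; the y ↦ −y reflection is a symmetry, so y appears only in even powers.
(c) Reading off the gridlines: it meets the x-axis at x = 0 (among the integer gridlines); it meets the y-axis at y = 0 (among the integer gridlines); one z-axis crossing is at z = 0.
(d) The integer polynomial consistent with all of this is the stated p.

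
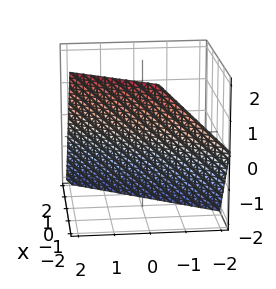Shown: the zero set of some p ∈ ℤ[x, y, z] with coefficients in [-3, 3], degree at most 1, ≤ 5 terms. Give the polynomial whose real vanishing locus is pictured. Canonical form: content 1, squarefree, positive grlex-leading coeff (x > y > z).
3*x - 2*y + 2*z + 2

1. Degree: the surface is flat (a plane), so deg p = 1.
2. From the visible intercepts: it meets the y-axis at y = 1 (among the integer gridlines); it meets the z-axis at z = -1 (among the integer gridlines).
3. Matching integer coefficients to the picture gives p.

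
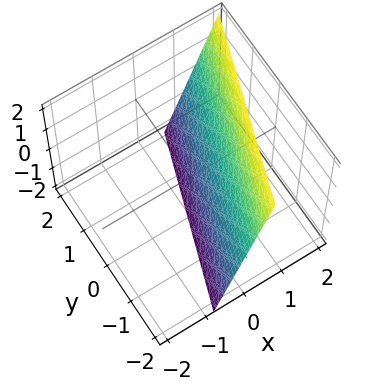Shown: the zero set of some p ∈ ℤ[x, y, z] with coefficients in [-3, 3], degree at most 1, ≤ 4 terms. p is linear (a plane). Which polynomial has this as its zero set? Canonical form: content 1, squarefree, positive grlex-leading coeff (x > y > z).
3*x - y - z - 2

1. The degree is 1 — every cross-section is a straight line — this is a plane.
2. Against the integer gridlines: one y-axis crossing is at y = -2; one z-axis crossing is at z = -2.
3. The integer polynomial consistent with all of this is the stated p.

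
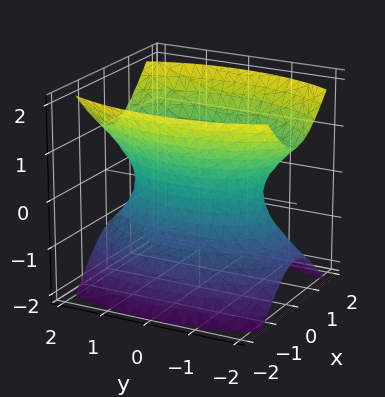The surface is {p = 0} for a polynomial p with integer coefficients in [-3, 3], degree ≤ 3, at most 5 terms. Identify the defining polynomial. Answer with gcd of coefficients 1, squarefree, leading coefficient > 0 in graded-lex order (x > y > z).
3*x^2 + y^2 - 2*z^2 - 2

1. The degree is 2 — an hourglass — one-sheet hyperboloid; a quadric.
2. Symmetries: it's symmetric under x → −x, forcing even powers of x; it's symmetric under y → −y, forcing even powers of y; it's symmetric under z → −z, forcing even powers of z.
3. Observable constraints: the surface avoids every integer z-axis point in the box.
4. The integer polynomial consistent with all of this is the stated p.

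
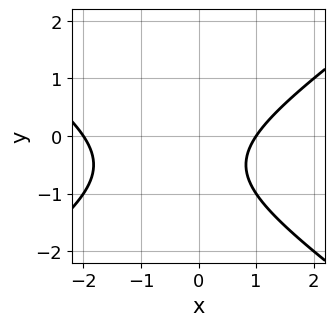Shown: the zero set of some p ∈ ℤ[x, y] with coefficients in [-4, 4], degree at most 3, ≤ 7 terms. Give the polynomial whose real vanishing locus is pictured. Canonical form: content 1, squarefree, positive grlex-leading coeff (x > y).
1. deg p = 2. No degree-1 curve has this shape.
2. Checking where it meets the axes: among the integer gridlines, it crosses the x-axis at x ∈ {-2, 1}; the curve avoids every integer y-axis point in the box.
3. These observations pin down the coefficients.

x^2 - 2*y^2 + x - 2*y - 2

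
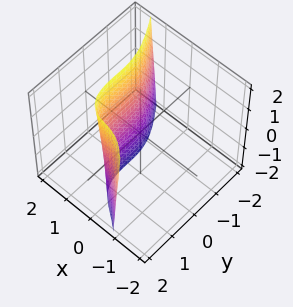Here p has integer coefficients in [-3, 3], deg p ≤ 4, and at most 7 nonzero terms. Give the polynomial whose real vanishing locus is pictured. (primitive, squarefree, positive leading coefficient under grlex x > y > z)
3*x^3 + y^3 - x*z + 3*x - 3

First, deg p = 3.
Next, from the axis intercepts and sections: no z-intercept at any integer in the box.
Finally, together with the visible shape, these determine p as stated.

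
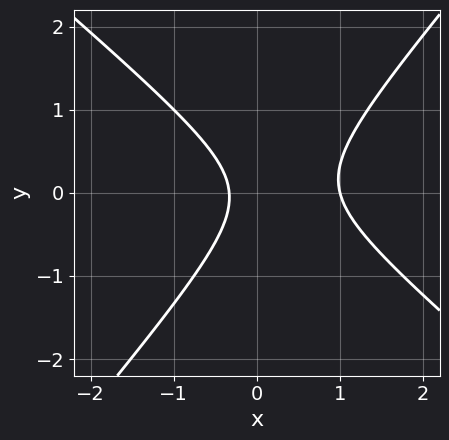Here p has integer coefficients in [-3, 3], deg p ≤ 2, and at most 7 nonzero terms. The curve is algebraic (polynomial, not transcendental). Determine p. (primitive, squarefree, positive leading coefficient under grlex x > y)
(a) Degree: a generic line meets the curve in up to 2 points, so deg p = 2.
(b) From the axis intercepts and sections: one x-axis crossing is at x = 1; it misses every integer gridline on the y-axis.
(c) Matching integer coefficients to the picture gives p.

3*x^2 + x*y - 3*y^2 - 2*x - 1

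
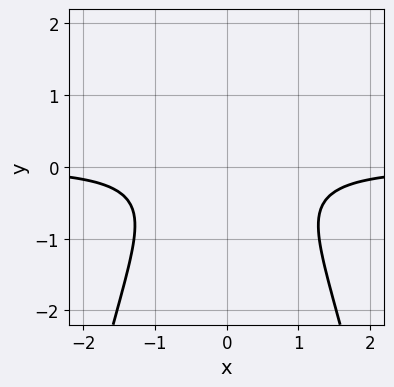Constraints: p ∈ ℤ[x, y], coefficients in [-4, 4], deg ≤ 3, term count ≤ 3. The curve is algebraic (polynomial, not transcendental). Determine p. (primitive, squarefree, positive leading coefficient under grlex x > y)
3*x^2*y + 3*y^2 + 2

The degree is 3 — no degree-2 curve has this shape.
Symmetries: the x ↦ −x reflection is a symmetry, so x appears only in even powers.
From the axis intercepts and sections: it misses every integer gridline on the x-axis; it misses every integer gridline on the y-axis.
Together with the visible shape, these determine p as stated.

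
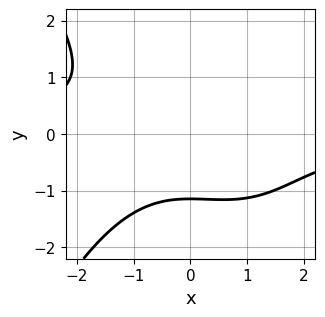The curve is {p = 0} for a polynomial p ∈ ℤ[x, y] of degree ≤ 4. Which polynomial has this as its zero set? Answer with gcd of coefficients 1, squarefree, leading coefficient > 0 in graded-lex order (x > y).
x^3*y + 2*y^3 + x^2 + 3

deg p = 4.
Reading off the gridlines: no x-intercept at any integer in the box.
Assembling these constraints gives the stated polynomial.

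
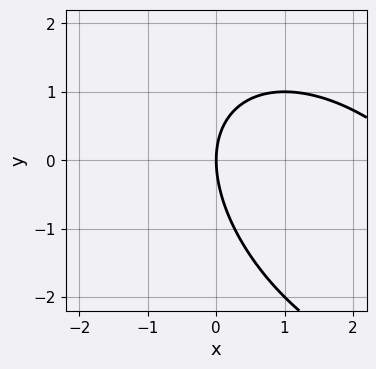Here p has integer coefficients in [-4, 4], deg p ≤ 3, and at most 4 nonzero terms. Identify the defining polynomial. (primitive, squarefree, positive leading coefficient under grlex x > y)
(a) deg p = 2. The shape is more complex than any degree-1 curve.
(b) From the visible intercepts: one y-axis crossing is at y = 0; it crosses the x-axis at the gridline x = 0.
(c) Putting this together gives p.

x^2 + x*y + y^2 - 3*x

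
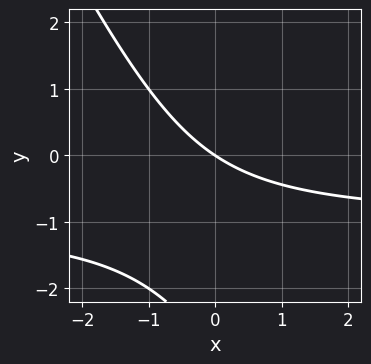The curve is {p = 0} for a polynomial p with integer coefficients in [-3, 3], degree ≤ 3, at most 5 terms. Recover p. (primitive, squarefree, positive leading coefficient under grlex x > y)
2*x*y + y^2 + 2*x + 3*y

1. deg p = 2.
2. From the visible intercepts: it meets the x-axis at x = 0 (among the integer gridlines); it meets the y-axis at y = 0 (among the integer gridlines).
3. Matching integer coefficients to the picture gives p.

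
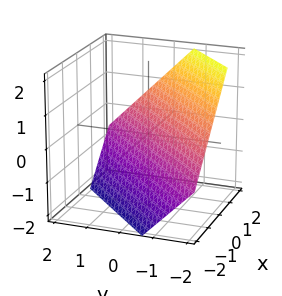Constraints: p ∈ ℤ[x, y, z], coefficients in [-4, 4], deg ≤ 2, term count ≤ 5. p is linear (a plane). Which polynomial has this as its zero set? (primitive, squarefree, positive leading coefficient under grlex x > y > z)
1. Degree: the surface is flat (a plane), so deg p = 1.
2. Solving for integer coefficients yields p as stated.

3*x - 3*y - 3*z - 2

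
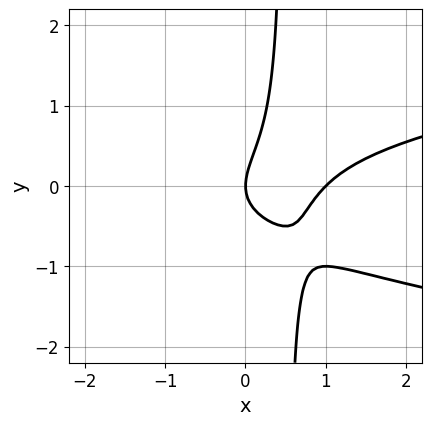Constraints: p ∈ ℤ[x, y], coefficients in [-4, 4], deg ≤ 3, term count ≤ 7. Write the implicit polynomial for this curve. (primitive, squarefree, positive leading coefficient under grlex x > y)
2*x*y^2 - x^2 + x*y - y^2 + x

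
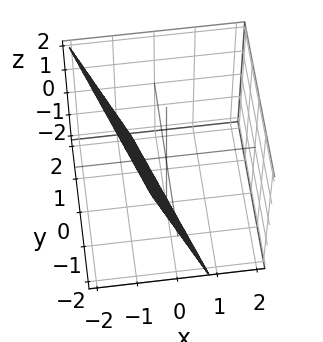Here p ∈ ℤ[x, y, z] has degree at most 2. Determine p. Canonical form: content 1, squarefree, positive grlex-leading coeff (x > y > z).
3*x + y + z + 2

deg p = 1. Every cross-section is a straight line — this is a plane.
Observable constraints: one z-axis crossing is at z = -2; it meets the y-axis at y = -2 (among the integer gridlines).
These observations pin down the coefficients.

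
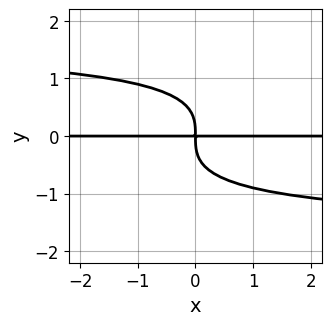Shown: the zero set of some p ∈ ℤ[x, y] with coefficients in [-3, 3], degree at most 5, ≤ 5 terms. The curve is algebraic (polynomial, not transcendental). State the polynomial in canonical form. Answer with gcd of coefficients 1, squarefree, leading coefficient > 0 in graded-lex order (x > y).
First, degree: no degree-3 curve has this shape, so deg p = 4.
Then, from the axis intercepts and sections: the visible x-axis segment lies entirely on the curve.
Finally, the integer polynomial consistent with all of this is the stated p.

x*y^3 - 3*y^4 - 3*x*y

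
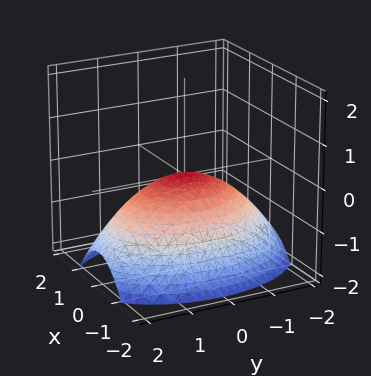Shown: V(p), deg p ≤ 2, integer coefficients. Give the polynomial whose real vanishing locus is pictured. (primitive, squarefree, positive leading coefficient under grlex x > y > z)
2*x^2 + y^2 + 3*z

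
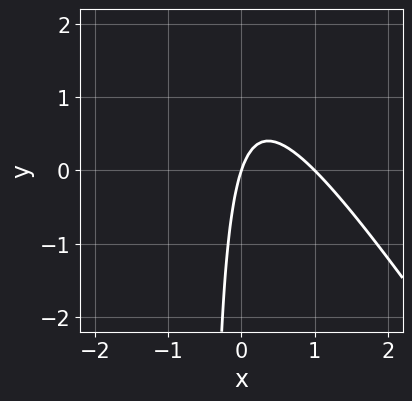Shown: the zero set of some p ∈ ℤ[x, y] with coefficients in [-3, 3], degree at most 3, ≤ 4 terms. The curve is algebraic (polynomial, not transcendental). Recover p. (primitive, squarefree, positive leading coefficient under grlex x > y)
3*x^2 + 2*x*y - 3*x + y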